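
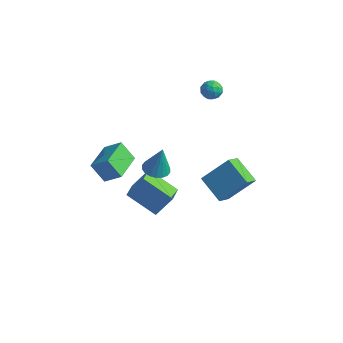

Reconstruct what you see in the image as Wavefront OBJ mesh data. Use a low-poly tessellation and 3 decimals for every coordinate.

v 2.271 3.927 3.253
v 2.597 3.43 2.917
v 1.683 3.17 3.803
v 2.009 2.673 3.467
v 2.345 3.053 3.925
v 2.709 3.521 3.585
v 1.571 3.079 3.135
v 1.935 3.547 2.795
v 2.165 2.905 2.844
v 2.643 2.889 3.332
v 1.637 3.711 3.388
v 2.115 3.695 3.876
v 2.486 3.745 3.036
v 1.794 2.855 3.684
v 1.992 3.079 3.953
v 2.183 2.786 3.755
v 2.551 3.799 3.429
v 2.743 3.506 3.231
v 2.595 3.284 3.824
v 1.537 3.094 3.489
v 1.729 2.801 3.291
v 2.097 3.814 2.965
v 2.288 3.521 2.767
v 1.685 3.316 2.896
v 2.423 3.144 2.796
v 2.077 2.699 3.12
v 1.82 2.938 2.925
v 2.034 3.213 2.725
v 2.704 3.135 3.083
v 2.358 2.69 3.407
v 2.556 2.913 3.676
v 2.77 3.188 3.476
v 2.45 2.826 3.04
v 1.922 3.91 3.313
v 1.576 3.465 3.637
v 1.51 3.412 3.244
v 1.724 3.687 3.044
v 2.203 3.901 3.6
v 1.857 3.456 3.924
v 2.246 3.387 3.995
v 2.46 3.662 3.795
v 1.83 3.774 3.68
v 1.9 -2.16 0.535
v 2.451 -1.591 0.368
v 2.2 -1.94 2.285
v 2.146 -1.401 0.397
v 1.792 -1.362 0.453
v 1.46 -1.48 0.525
v 1.214 -1.734 0.599
v 1.104 -2.071 0.66
v 1.152 -2.427 0.697
v 1.348 -2.729 0.701
v 1.653 -2.919 0.673
v 2.007 -2.959 0.617
v 2.34 -2.84 0.545
v 2.585 -2.587 0.471
v 2.695 -2.249 0.409
v 2.647 -1.894 0.373
v 3.893 2.453 -5.407
v 3.923 1.352 -4.592
v 2.32 3.015 -4.588
v 2.35 1.914 -3.773
v 5.05 3.566 -3.947
v 5.08 2.465 -3.132
v 3.477 4.128 -3.128
v 3.507 3.027 -2.313
v 2.213 -2.182 -2.747
v 2.614 -3.345 -2.328
v 0.446 -2.404 -1.673
v 0.847 -3.568 -1.254
v 2.893 -1.492 -1.486
v 3.294 -2.656 -1.067
v 1.126 -1.715 -0.412
v 1.527 -2.878 0.007
v 0.33 -4.912 0.931
v -0.502 -4.988 2.005
v -0.02 -3.049 0.793
v -0.852 -3.126 1.866
v 1.292 -4.674 1.694
v 0.46 -4.751 2.767
v 0.942 -2.812 1.555
v 0.11 -2.888 2.629
f 1 38 17
f 38 12 41
f 17 41 6
f 38 41 17
f 1 17 13
f 17 6 18
f 13 18 2
f 17 18 13
f 1 13 22
f 13 2 23
f 22 23 8
f 13 23 22
f 1 22 34
f 22 8 37
f 34 37 11
f 22 37 34
f 1 34 38
f 34 11 42
f 38 42 12
f 34 42 38
f 2 18 29
f 18 6 32
f 29 32 10
f 18 32 29
f 6 41 19
f 41 12 40
f 19 40 5
f 41 40 19
f 12 42 39
f 42 11 35
f 39 35 3
f 42 35 39
f 11 37 36
f 37 8 24
f 36 24 7
f 37 24 36
f 8 23 28
f 23 2 25
f 28 25 9
f 23 25 28
f 4 30 16
f 30 10 31
f 16 31 5
f 30 31 16
f 4 16 14
f 16 5 15
f 14 15 3
f 16 15 14
f 4 14 21
f 14 3 20
f 21 20 7
f 14 20 21
f 4 21 26
f 21 7 27
f 26 27 9
f 21 27 26
f 4 26 30
f 26 9 33
f 30 33 10
f 26 33 30
f 5 31 19
f 31 10 32
f 19 32 6
f 31 32 19
f 3 15 39
f 15 5 40
f 39 40 12
f 15 40 39
f 7 20 36
f 20 3 35
f 36 35 11
f 20 35 36
f 9 27 28
f 27 7 24
f 28 24 8
f 27 24 28
f 10 33 29
f 33 9 25
f 29 25 2
f 33 25 29
f 44 43 46
f 44 46 45
f 46 43 47
f 46 47 45
f 47 43 48
f 47 48 45
f 48 43 49
f 48 49 45
f 49 43 50
f 49 50 45
f 50 43 51
f 50 51 45
f 51 43 52
f 51 52 45
f 52 43 53
f 52 53 45
f 53 43 54
f 53 54 45
f 54 43 55
f 54 55 45
f 55 43 56
f 55 56 45
f 56 43 57
f 56 57 45
f 57 43 58
f 57 58 45
f 58 43 44
f 58 44 45
f 60 62 59
f 63 60 59
f 59 62 61
f 61 63 59
f 60 66 62
f 64 60 63
f 64 66 60
f 62 66 61
f 65 63 61
f 61 66 65
f 65 64 63
f 66 64 65
f 68 70 67
f 71 68 67
f 67 70 69
f 69 71 67
f 68 74 70
f 72 68 71
f 72 74 68
f 70 74 69
f 73 71 69
f 69 74 73
f 73 72 71
f 74 72 73
f 76 78 75
f 79 76 75
f 75 78 77
f 77 79 75
f 76 82 78
f 80 76 79
f 80 82 76
f 78 82 77
f 81 79 77
f 77 82 81
f 81 80 79
f 82 80 81



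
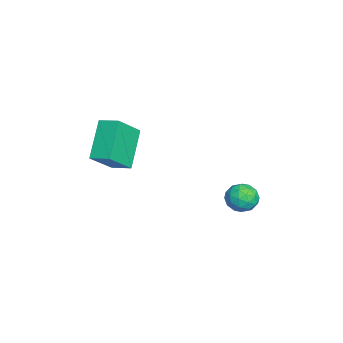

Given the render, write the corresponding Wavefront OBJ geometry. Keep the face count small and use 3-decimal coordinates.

v -3.456 -3.407 -0.841
v -4.716 -3.188 0.383
v -3.115 -2.659 -0.624
v -4.375 -2.44 0.6
v -2.585 -4.1 0.18
v -3.845 -3.881 1.404
v -2.244 -3.352 0.397
v -3.504 -3.133 1.621
v -4.235 1.683 -2.491
v -3.735 1.685 -2.957
v -3.665 0.955 -1.883
v -3.165 0.957 -2.349
v -3.277 1.511 -1.965
v -3.629 1.961 -2.34
v -3.771 0.679 -2.5
v -4.123 1.129 -2.875
v -3.448 1.065 -2.962
v -3.143 1.579 -2.632
v -4.257 1.061 -2.208
v -3.952 1.575 -1.878
v -4.035 1.748 -2.777
v -3.365 0.892 -2.063
v -3.431 1.218 -1.837
v -3.137 1.219 -2.111
v -3.973 1.91 -2.415
v -3.679 1.912 -2.689
v -3.41 1.809 -2.106
v -3.721 0.728 -2.151
v -3.427 0.73 -2.425
v -4.263 1.421 -2.729
v -3.969 1.422 -3.003
v -3.99 0.831 -2.734
v -3.572 1.385 -3.054
v -3.238 0.957 -2.697
v -3.594 0.793 -2.785
v -3.8 1.057 -3.006
v -3.393 1.687 -2.86
v -3.058 1.259 -2.503
v -3.124 1.585 -2.277
v -3.331 1.849 -2.498
v -3.224 1.322 -2.863
v -4.342 1.381 -2.337
v -4.007 0.953 -1.98
v -4.069 0.791 -2.342
v -4.276 1.055 -2.563
v -4.162 1.683 -2.143
v -3.828 1.255 -1.786
v -3.6 1.583 -1.834
v -3.806 1.847 -2.055
v -4.176 1.318 -1.977
f 2 4 1
f 5 2 1
f 1 4 3
f 3 5 1
f 2 8 4
f 6 2 5
f 6 8 2
f 4 8 3
f 7 5 3
f 3 8 7
f 7 6 5
f 8 6 7
f 9 46 25
f 46 20 49
f 25 49 14
f 46 49 25
f 9 25 21
f 25 14 26
f 21 26 10
f 25 26 21
f 9 21 30
f 21 10 31
f 30 31 16
f 21 31 30
f 9 30 42
f 30 16 45
f 42 45 19
f 30 45 42
f 9 42 46
f 42 19 50
f 46 50 20
f 42 50 46
f 10 26 37
f 26 14 40
f 37 40 18
f 26 40 37
f 14 49 27
f 49 20 48
f 27 48 13
f 49 48 27
f 20 50 47
f 50 19 43
f 47 43 11
f 50 43 47
f 19 45 44
f 45 16 32
f 44 32 15
f 45 32 44
f 16 31 36
f 31 10 33
f 36 33 17
f 31 33 36
f 12 38 24
f 38 18 39
f 24 39 13
f 38 39 24
f 12 24 22
f 24 13 23
f 22 23 11
f 24 23 22
f 12 22 29
f 22 11 28
f 29 28 15
f 22 28 29
f 12 29 34
f 29 15 35
f 34 35 17
f 29 35 34
f 12 34 38
f 34 17 41
f 38 41 18
f 34 41 38
f 13 39 27
f 39 18 40
f 27 40 14
f 39 40 27
f 11 23 47
f 23 13 48
f 47 48 20
f 23 48 47
f 15 28 44
f 28 11 43
f 44 43 19
f 28 43 44
f 17 35 36
f 35 15 32
f 36 32 16
f 35 32 36
f 18 41 37
f 41 17 33
f 37 33 10
f 41 33 37



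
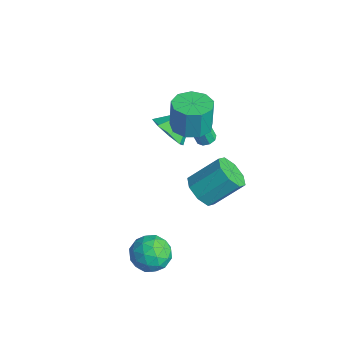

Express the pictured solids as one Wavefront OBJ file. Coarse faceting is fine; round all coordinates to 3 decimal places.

v -2.483 2.311 -1.785
v -2.046 2.568 -1.631
v -2.219 2.266 -0.64
v -2.657 2.009 -0.795
v -2.333 2.789 -1.613
v -2.506 2.487 -0.623
v -2.69 2.787 -1.676
v -2.863 2.485 -0.686
v -2.95 2.562 -1.791
v -3.123 2.26 -0.8
v -2.992 2.219 -1.902
v -3.165 1.918 -0.911
v -2.796 1.92 -1.959
v -2.969 1.618 -0.968
v -2.454 1.803 -1.935
v -2.627 1.502 -0.944
v -2.125 1.924 -1.841
v -2.298 1.622 -0.85
v -1.964 2.226 -1.72
v -2.137 1.924 -0.73
v -1.65 -0.267 0.741
v -0.838 -0.607 1.349
v -1.77 1.227 1.739
v -0.586 -0.16 0.71
v -0.957 0.224 0.09
v -1.734 0.321 -0.149
v -2.462 0.074 0.133
v -2.714 -0.373 0.772
v -2.343 -0.757 1.392
v -1.565 -0.855 1.631
v 0.278 0.558 -2.71
v 0.923 0.962 -3.374
v 1.367 2.425 -2.055
v 0.722 2.022 -1.39
v 0.207 1.245 -3.447
v 0.651 2.708 -2.128
v -0.467 1.125 -3.088
v -0.023 2.589 -1.769
v -0.705 0.674 -2.508
v -0.261 2.138 -1.188
v -0.367 0.155 -2.045
v 0.077 1.618 -0.726
v 0.349 -0.128 -1.972
v 0.793 1.335 -0.653
v 1.023 -0.009 -2.331
v 1.467 1.455 -1.012
v 1.261 0.442 -2.912
v 1.705 1.906 -1.592
v 0.168 0.066 2.808
v 0.904 -0.65 2.891
v 0.827 -0.542 4.496
v 0.092 0.174 4.412
v 1.194 -0.009 2.862
v 1.118 0.099 4.466
v 1.004 0.667 2.807
v 0.928 0.776 4.412
v 0.423 1.062 2.753
v 0.347 1.17 4.357
v -0.277 0.991 2.724
v -0.353 1.099 4.329
v -0.769 0.487 2.735
v -0.845 0.595 4.339
v -0.822 -0.214 2.779
v -0.899 -0.106 4.384
v -0.412 -0.784 2.837
v -0.489 -0.676 4.442
v 0.269 -0.956 2.881
v 0.193 -0.848 4.486
v 2.594 -3.767 -2.294
v 3.219 -2.918 -2.491
v 4.001 -4.722 -1.949
v 4.626 -3.873 -2.146
v 3.996 -3.885 -1.278
v 3.126 -3.295 -1.492
v 4.094 -4.345 -2.948
v 3.224 -3.755 -3.162
v 4.146 -3.275 -2.896
v 4.086 -2.991 -1.863
v 3.134 -4.649 -2.577
v 3.074 -4.365 -1.544
v 2.783 -3.258 -2.423
v 4.437 -4.382 -2.017
v 4.066 -4.389 -1.507
v 4.434 -3.89 -1.623
v 2.729 -3.48 -1.835
v 3.096 -2.981 -1.951
v 3.553 -3.55 -1.238
v 4.124 -4.659 -2.489
v 4.491 -4.16 -2.605
v 2.786 -3.75 -2.817
v 3.154 -3.251 -2.933
v 3.667 -4.09 -3.202
v 3.695 -2.97 -2.777
v 4.522 -3.531 -2.574
v 4.209 -3.809 -3.045
v 3.698 -3.462 -3.171
v 3.66 -2.802 -2.17
v 4.487 -3.364 -1.967
v 4.116 -3.371 -1.457
v 3.605 -3.024 -1.582
v 4.205 -3.013 -2.408
v 2.733 -4.276 -2.473
v 3.56 -4.838 -2.27
v 3.615 -4.616 -2.858
v 3.104 -4.269 -2.983
v 2.698 -4.109 -1.866
v 3.525 -4.67 -1.663
v 3.522 -4.178 -1.269
v 3.011 -3.831 -1.395
v 3.015 -4.627 -2.032
f 2 1 5
f 2 5 3
f 3 5 6
f 3 6 4
f 5 1 7
f 5 7 6
f 6 7 8
f 6 8 4
f 7 1 9
f 7 9 8
f 8 9 10
f 8 10 4
f 9 1 11
f 9 11 10
f 10 11 12
f 10 12 4
f 11 1 13
f 11 13 12
f 12 13 14
f 12 14 4
f 13 1 15
f 13 15 14
f 14 15 16
f 14 16 4
f 15 1 17
f 15 17 16
f 16 17 18
f 16 18 4
f 17 1 19
f 17 19 18
f 18 19 20
f 18 20 4
f 19 1 2
f 19 2 20
f 20 2 3
f 20 3 4
f 22 21 24
f 22 24 23
f 24 21 25
f 24 25 23
f 25 21 26
f 25 26 23
f 26 21 27
f 26 27 23
f 27 21 28
f 27 28 23
f 28 21 29
f 28 29 23
f 29 21 30
f 29 30 23
f 30 21 22
f 30 22 23
f 32 31 35
f 32 35 33
f 33 35 36
f 33 36 34
f 35 31 37
f 35 37 36
f 36 37 38
f 36 38 34
f 37 31 39
f 37 39 38
f 38 39 40
f 38 40 34
f 39 31 41
f 39 41 40
f 40 41 42
f 40 42 34
f 41 31 43
f 41 43 42
f 42 43 44
f 42 44 34
f 43 31 45
f 43 45 44
f 44 45 46
f 44 46 34
f 45 31 47
f 45 47 46
f 46 47 48
f 46 48 34
f 47 31 32
f 47 32 48
f 48 32 33
f 48 33 34
f 50 49 53
f 50 53 51
f 51 53 54
f 51 54 52
f 53 49 55
f 53 55 54
f 54 55 56
f 54 56 52
f 55 49 57
f 55 57 56
f 56 57 58
f 56 58 52
f 57 49 59
f 57 59 58
f 58 59 60
f 58 60 52
f 59 49 61
f 59 61 60
f 60 61 62
f 60 62 52
f 61 49 63
f 61 63 62
f 62 63 64
f 62 64 52
f 63 49 65
f 63 65 64
f 64 65 66
f 64 66 52
f 65 49 67
f 65 67 66
f 66 67 68
f 66 68 52
f 67 49 50
f 67 50 68
f 68 50 51
f 68 51 52
f 69 106 85
f 106 80 109
f 85 109 74
f 106 109 85
f 69 85 81
f 85 74 86
f 81 86 70
f 85 86 81
f 69 81 90
f 81 70 91
f 90 91 76
f 81 91 90
f 69 90 102
f 90 76 105
f 102 105 79
f 90 105 102
f 69 102 106
f 102 79 110
f 106 110 80
f 102 110 106
f 70 86 97
f 86 74 100
f 97 100 78
f 86 100 97
f 74 109 87
f 109 80 108
f 87 108 73
f 109 108 87
f 80 110 107
f 110 79 103
f 107 103 71
f 110 103 107
f 79 105 104
f 105 76 92
f 104 92 75
f 105 92 104
f 76 91 96
f 91 70 93
f 96 93 77
f 91 93 96
f 72 98 84
f 98 78 99
f 84 99 73
f 98 99 84
f 72 84 82
f 84 73 83
f 82 83 71
f 84 83 82
f 72 82 89
f 82 71 88
f 89 88 75
f 82 88 89
f 72 89 94
f 89 75 95
f 94 95 77
f 89 95 94
f 72 94 98
f 94 77 101
f 98 101 78
f 94 101 98
f 73 99 87
f 99 78 100
f 87 100 74
f 99 100 87
f 71 83 107
f 83 73 108
f 107 108 80
f 83 108 107
f 75 88 104
f 88 71 103
f 104 103 79
f 88 103 104
f 77 95 96
f 95 75 92
f 96 92 76
f 95 92 96
f 78 101 97
f 101 77 93
f 97 93 70
f 101 93 97



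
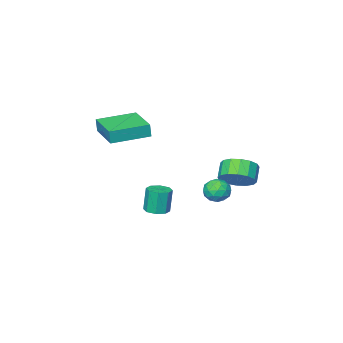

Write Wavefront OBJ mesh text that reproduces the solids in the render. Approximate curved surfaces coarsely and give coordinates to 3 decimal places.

v -2.588 2.081 0.798
v -2.18 2.627 1.127
v -1.9 1.233 1.353
v -1.492 1.779 1.682
v -2.212 1.668 1.888
v -2.637 2.192 1.545
v -1.443 1.668 0.935
v -1.868 2.192 0.592
v -1.472 2.372 1.211
v -1.947 2.372 1.801
v -2.133 1.488 0.679
v -2.608 1.488 1.269
v -2.444 2.428 0.914
v -1.636 1.432 1.566
v -2.059 1.366 1.688
v -1.819 1.688 1.881
v -2.713 2.173 1.16
v -2.473 2.494 1.353
v -2.492 1.93 1.801
v -1.607 1.366 1.127
v -1.367 1.687 1.32
v -2.261 2.172 0.599
v -2.021 2.494 0.792
v -1.588 1.93 0.679
v -1.788 2.599 1.156
v -1.384 2.101 1.483
v -1.355 2.035 1.044
v -1.605 2.343 0.842
v -2.068 2.6 1.503
v -1.663 2.101 1.829
v -2.086 2.036 1.951
v -2.336 2.344 1.749
v -1.652 2.45 1.553
v -2.417 1.759 0.651
v -2.012 1.26 0.977
v -1.744 1.516 0.731
v -1.994 1.824 0.529
v -2.696 1.759 0.997
v -2.292 1.261 1.324
v -2.475 1.517 1.638
v -2.725 1.825 1.436
v -2.428 1.41 0.927
v -3.004 2.296 1.827
v -2.295 1.641 1.929
v -2.868 1.13 2.616
v -3.576 1.784 2.513
v -2.198 1.994 2.273
v -2.77 1.482 2.96
v -2.316 2.427 2.498
v -2.888 1.915 3.184
v -2.618 2.825 2.542
v -3.191 2.313 3.229
v -3.024 3.082 2.395
v -3.597 2.57 3.082
v -3.425 3.127 2.096
v -3.997 2.616 2.782
v -3.712 2.95 1.724
v -4.285 2.439 2.411
v -3.81 2.598 1.38
v -4.382 2.086 2.067
v -3.692 2.165 1.156
v -4.264 1.653 1.842
v -3.389 1.767 1.111
v -3.962 1.255 1.798
v -2.983 1.51 1.258
v -3.556 0.998 1.945
v -2.583 1.464 1.558
v -3.155 0.953 2.244
v -0.323 -0.743 -0.713
v 0.181 -1.18 -0.654
v -0.012 -1.214 0.752
v -0.517 -0.777 0.693
v 0.338 -0.693 -0.621
v 0.145 -0.727 0.785
v 0.108 -0.236 -0.642
v -0.085 -0.269 0.764
v -0.375 -0.075 -0.704
v -0.568 -0.109 0.702
v -0.828 -0.306 -0.772
v -1.021 -0.34 0.634
v -0.985 -0.793 -0.805
v -1.178 -0.827 0.601
v -0.755 -1.251 -0.784
v -0.948 -1.284 0.622
v -0.272 -1.411 -0.722
v -0.465 -1.445 0.684
v -1.962 -4.625 3.5
v -1.908 -4.66 4.317
v -1.322 -2.531 3.545
v -1.268 -2.566 4.363
v 0.108 -5.254 3.337
v 0.162 -5.289 4.155
v 0.748 -3.16 3.383
v 0.802 -3.195 4.2
f 1 38 17
f 38 12 41
f 17 41 6
f 38 41 17
f 1 17 13
f 17 6 18
f 13 18 2
f 17 18 13
f 1 13 22
f 13 2 23
f 22 23 8
f 13 23 22
f 1 22 34
f 22 8 37
f 34 37 11
f 22 37 34
f 1 34 38
f 34 11 42
f 38 42 12
f 34 42 38
f 2 18 29
f 18 6 32
f 29 32 10
f 18 32 29
f 6 41 19
f 41 12 40
f 19 40 5
f 41 40 19
f 12 42 39
f 42 11 35
f 39 35 3
f 42 35 39
f 11 37 36
f 37 8 24
f 36 24 7
f 37 24 36
f 8 23 28
f 23 2 25
f 28 25 9
f 23 25 28
f 4 30 16
f 30 10 31
f 16 31 5
f 30 31 16
f 4 16 14
f 16 5 15
f 14 15 3
f 16 15 14
f 4 14 21
f 14 3 20
f 21 20 7
f 14 20 21
f 4 21 26
f 21 7 27
f 26 27 9
f 21 27 26
f 4 26 30
f 26 9 33
f 30 33 10
f 26 33 30
f 5 31 19
f 31 10 32
f 19 32 6
f 31 32 19
f 3 15 39
f 15 5 40
f 39 40 12
f 15 40 39
f 7 20 36
f 20 3 35
f 36 35 11
f 20 35 36
f 9 27 28
f 27 7 24
f 28 24 8
f 27 24 28
f 10 33 29
f 33 9 25
f 29 25 2
f 33 25 29
f 44 43 47
f 44 47 45
f 45 47 48
f 45 48 46
f 47 43 49
f 47 49 48
f 48 49 50
f 48 50 46
f 49 43 51
f 49 51 50
f 50 51 52
f 50 52 46
f 51 43 53
f 51 53 52
f 52 53 54
f 52 54 46
f 53 43 55
f 53 55 54
f 54 55 56
f 54 56 46
f 55 43 57
f 55 57 56
f 56 57 58
f 56 58 46
f 57 43 59
f 57 59 58
f 58 59 60
f 58 60 46
f 59 43 61
f 59 61 60
f 60 61 62
f 60 62 46
f 61 43 63
f 61 63 62
f 62 63 64
f 62 64 46
f 63 43 65
f 63 65 64
f 64 65 66
f 64 66 46
f 65 43 67
f 65 67 66
f 66 67 68
f 66 68 46
f 67 43 44
f 67 44 68
f 68 44 45
f 68 45 46
f 70 69 73
f 70 73 71
f 71 73 74
f 71 74 72
f 73 69 75
f 73 75 74
f 74 75 76
f 74 76 72
f 75 69 77
f 75 77 76
f 76 77 78
f 76 78 72
f 77 69 79
f 77 79 78
f 78 79 80
f 78 80 72
f 79 69 81
f 79 81 80
f 80 81 82
f 80 82 72
f 81 69 83
f 81 83 82
f 82 83 84
f 82 84 72
f 83 69 85
f 83 85 84
f 84 85 86
f 84 86 72
f 85 69 70
f 85 70 86
f 86 70 71
f 86 71 72
f 88 90 87
f 91 88 87
f 87 90 89
f 89 91 87
f 88 94 90
f 92 88 91
f 92 94 88
f 90 94 89
f 93 91 89
f 89 94 93
f 93 92 91
f 94 92 93



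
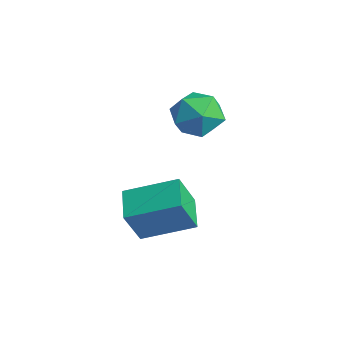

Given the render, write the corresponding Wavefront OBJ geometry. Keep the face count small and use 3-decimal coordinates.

v -0.953 2.093 3.717
v 0.166 2.317 4.05
v -0.306 1.223 2.13
v 0.813 1.447 2.463
v 0.158 0.663 3.07
v -0.242 1.201 4.051
v 0.102 2.339 2.129
v -0.298 2.877 3.11
v 0.817 2.469 3.069
v 0.852 1.434 3.65
v -0.992 2.106 2.53
v -0.957 1.071 3.111
v 3.228 -2.539 -0.147
v 3.334 -3.267 1.374
v 1.983 -1.907 0.242
v 2.089 -2.635 1.763
v 4.331 -0.825 0.597
v 4.437 -1.553 2.118
v 3.086 -0.193 0.986
v 3.192 -0.921 2.507
f 1 12 6
f 1 6 2
f 1 2 8
f 1 8 11
f 1 11 12
f 2 6 10
f 6 12 5
f 12 11 3
f 11 8 7
f 8 2 9
f 4 10 5
f 4 5 3
f 4 3 7
f 4 7 9
f 4 9 10
f 5 10 6
f 3 5 12
f 7 3 11
f 9 7 8
f 10 9 2
f 14 16 13
f 17 14 13
f 13 16 15
f 15 17 13
f 14 20 16
f 18 14 17
f 18 20 14
f 16 20 15
f 19 17 15
f 15 20 19
f 19 18 17
f 20 18 19



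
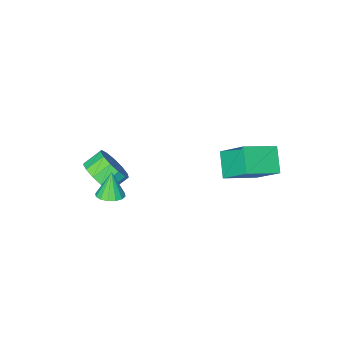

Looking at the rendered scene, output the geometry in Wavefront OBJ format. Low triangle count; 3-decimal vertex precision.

v -4.195 -0.029 0.195
v -4.491 1.418 1.63
v -3.607 1.032 -0.754
v -3.903 2.479 0.682
v -2.397 -0.379 0.918
v -2.693 1.068 2.354
v -1.809 0.682 -0.03
v -2.105 2.129 1.405
v 2.995 -1.962 -0.783
v 3.7 -2.153 -0.662
v 2.665 -2.318 0.583
v 3.68 -1.781 -0.57
v 3.477 -1.458 -0.535
v 3.145 -1.27 -0.567
v 2.773 -1.268 -0.656
v 2.46 -1.451 -0.78
v 2.29 -1.771 -0.904
v 2.31 -2.143 -0.996
v 2.513 -2.466 -1.031
v 2.845 -2.654 -1
v 3.218 -2.656 -0.91
v 3.531 -2.473 -0.787
v 2.458 -3.97 -1.327
v 3.045 -4.039 -0.447
v 2.108 -3.899 0.188
v 1.522 -3.83 -0.693
v 3.031 -3.46 -0.595
v 2.094 -3.321 0.04
v 2.835 -3.044 -0.976
v 1.899 -2.904 -0.341
v 2.52 -2.921 -1.468
v 1.583 -2.781 -0.833
v 2.185 -3.131 -1.915
v 1.248 -2.992 -1.281
v 1.937 -3.608 -2.176
v 1 -3.468 -1.542
v 1.854 -4.2 -2.168
v 0.918 -4.06 -1.533
v 1.964 -4.718 -1.892
v 1.027 -4.578 -1.257
v 2.23 -4.999 -1.437
v 1.293 -4.859 -0.803
v 2.569 -4.953 -0.948
v 1.632 -4.814 -0.313
v 2.872 -4.595 -0.579
v 1.936 -4.456 0.056
f 2 4 1
f 5 2 1
f 1 4 3
f 3 5 1
f 2 8 4
f 6 2 5
f 6 8 2
f 4 8 3
f 7 5 3
f 3 8 7
f 7 6 5
f 8 6 7
f 10 9 12
f 10 12 11
f 12 9 13
f 12 13 11
f 13 9 14
f 13 14 11
f 14 9 15
f 14 15 11
f 15 9 16
f 15 16 11
f 16 9 17
f 16 17 11
f 17 9 18
f 17 18 11
f 18 9 19
f 18 19 11
f 19 9 20
f 19 20 11
f 20 9 21
f 20 21 11
f 21 9 22
f 21 22 11
f 22 9 10
f 22 10 11
f 24 23 27
f 24 27 25
f 25 27 28
f 25 28 26
f 27 23 29
f 27 29 28
f 28 29 30
f 28 30 26
f 29 23 31
f 29 31 30
f 30 31 32
f 30 32 26
f 31 23 33
f 31 33 32
f 32 33 34
f 32 34 26
f 33 23 35
f 33 35 34
f 34 35 36
f 34 36 26
f 35 23 37
f 35 37 36
f 36 37 38
f 36 38 26
f 37 23 39
f 37 39 38
f 38 39 40
f 38 40 26
f 39 23 41
f 39 41 40
f 40 41 42
f 40 42 26
f 41 23 43
f 41 43 42
f 42 43 44
f 42 44 26
f 43 23 45
f 43 45 44
f 44 45 46
f 44 46 26
f 45 23 24
f 45 24 46
f 46 24 25
f 46 25 26



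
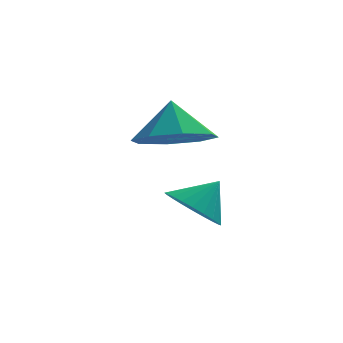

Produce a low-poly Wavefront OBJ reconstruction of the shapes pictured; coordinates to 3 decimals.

v 1.932 -3.109 -4.099
v 2.624 -3.353 -4.565
v 2.608 -2.751 -3.281
v 2.583 -3.033 -4.671
v 2.442 -2.725 -4.689
v 2.224 -2.475 -4.618
v 1.961 -2.321 -4.467
v 1.694 -2.288 -4.261
v 1.463 -2.379 -4.03
v 1.303 -2.582 -3.809
v 1.239 -2.865 -3.632
v 1.281 -3.185 -3.527
v 1.421 -3.493 -3.508
v 1.639 -3.743 -3.58
v 1.902 -3.896 -3.73
v 2.17 -3.93 -3.937
v 2.401 -3.838 -4.168
v 2.56 -3.636 -4.389
v 1.493 -3.182 -1.696
v 2.373 -3.725 -1.353
v 1.407 -2.618 -0.584
v 2.567 -2.995 -1.708
v 2.131 -2.375 -2.056
v 1.321 -2.227 -2.193
v 0.612 -2.638 -2.039
v 0.419 -3.368 -1.684
v 0.855 -3.989 -1.337
v 1.664 -4.137 -1.2
f 2 1 4
f 2 4 3
f 4 1 5
f 4 5 3
f 5 1 6
f 5 6 3
f 6 1 7
f 6 7 3
f 7 1 8
f 7 8 3
f 8 1 9
f 8 9 3
f 9 1 10
f 9 10 3
f 10 1 11
f 10 11 3
f 11 1 12
f 11 12 3
f 12 1 13
f 12 13 3
f 13 1 14
f 13 14 3
f 14 1 15
f 14 15 3
f 15 1 16
f 15 16 3
f 16 1 17
f 16 17 3
f 17 1 18
f 17 18 3
f 18 1 2
f 18 2 3
f 20 19 22
f 20 22 21
f 22 19 23
f 22 23 21
f 23 19 24
f 23 24 21
f 24 19 25
f 24 25 21
f 25 19 26
f 25 26 21
f 26 19 27
f 26 27 21
f 27 19 28
f 27 28 21
f 28 19 20
f 28 20 21



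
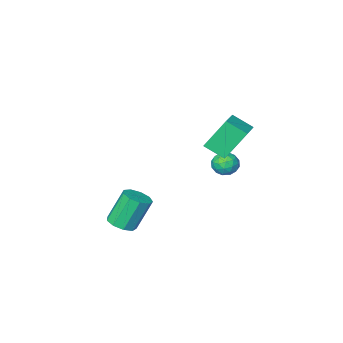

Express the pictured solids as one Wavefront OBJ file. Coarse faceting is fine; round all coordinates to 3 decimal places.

v -2.751 -1.033 0.25
v -3.813 -0.605 1.975
v -1.711 0.039 0.625
v -2.774 0.467 2.349
v -2.046 -1.947 0.911
v -3.109 -1.519 2.635
v -1.007 -0.875 1.285
v -2.069 -0.447 3.01
v 3.899 -0.567 -2.715
v 4.334 -1.21 -2.451
v 3.477 -1.057 -0.662
v 3.041 -0.413 -0.925
v 4.617 -0.735 -2.356
v 3.76 -0.582 -0.567
v 4.564 -0.181 -2.429
v 3.707 -0.028 -0.64
v 4.199 0.192 -2.636
v 3.342 0.345 -0.846
v 3.694 0.211 -2.879
v 2.837 0.364 -1.089
v 3.285 -0.135 -3.046
v 2.428 0.018 -1.256
v 3.163 -0.682 -3.057
v 2.306 -0.529 -1.268
v 3.385 -1.175 -2.909
v 2.528 -1.022 -1.119
v 3.847 -1.384 -2.67
v 2.99 -1.231 -0.88
v -3.715 -1.705 -1.529
v -3.268 -1.633 -0.87
v -2.992 -2.707 -1.91
v -2.545 -2.635 -1.251
v -3.302 -2.884 -1.195
v -3.749 -2.265 -0.96
v -2.511 -2.075 -1.82
v -2.958 -1.456 -1.585
v -2.524 -1.862 -1.05
v -3.013 -2.362 -0.664
v -3.247 -1.978 -2.116
v -3.736 -2.478 -1.73
v -3.555 -1.581 -1.166
v -2.705 -2.759 -1.614
v -3.15 -2.905 -1.581
v -2.887 -2.863 -1.194
v -3.838 -1.952 -1.219
v -3.575 -1.91 -0.832
v -3.595 -2.645 -1.023
v -2.685 -2.43 -1.948
v -2.422 -2.388 -1.561
v -3.373 -1.477 -1.586
v -3.11 -1.435 -1.199
v -2.665 -1.695 -1.757
v -2.855 -1.673 -0.885
v -2.43 -2.262 -1.109
v -2.41 -1.933 -1.443
v -2.673 -1.569 -1.305
v -3.143 -1.967 -0.658
v -2.718 -2.556 -0.882
v -3.163 -2.702 -0.849
v -3.425 -2.338 -0.71
v -2.705 -2.101 -0.764
v -3.542 -1.784 -1.898
v -3.117 -2.373 -2.122
v -2.835 -2.002 -2.07
v -3.097 -1.638 -1.931
v -3.83 -2.078 -1.671
v -3.405 -2.667 -1.895
v -3.587 -2.771 -1.475
v -3.85 -2.407 -1.337
v -3.555 -2.239 -2.016
f 2 4 1
f 5 2 1
f 1 4 3
f 3 5 1
f 2 8 4
f 6 2 5
f 6 8 2
f 4 8 3
f 7 5 3
f 3 8 7
f 7 6 5
f 8 6 7
f 10 9 13
f 10 13 11
f 11 13 14
f 11 14 12
f 13 9 15
f 13 15 14
f 14 15 16
f 14 16 12
f 15 9 17
f 15 17 16
f 16 17 18
f 16 18 12
f 17 9 19
f 17 19 18
f 18 19 20
f 18 20 12
f 19 9 21
f 19 21 20
f 20 21 22
f 20 22 12
f 21 9 23
f 21 23 22
f 22 23 24
f 22 24 12
f 23 9 25
f 23 25 24
f 24 25 26
f 24 26 12
f 25 9 27
f 25 27 26
f 26 27 28
f 26 28 12
f 27 9 10
f 27 10 28
f 28 10 11
f 28 11 12
f 29 66 45
f 66 40 69
f 45 69 34
f 66 69 45
f 29 45 41
f 45 34 46
f 41 46 30
f 45 46 41
f 29 41 50
f 41 30 51
f 50 51 36
f 41 51 50
f 29 50 62
f 50 36 65
f 62 65 39
f 50 65 62
f 29 62 66
f 62 39 70
f 66 70 40
f 62 70 66
f 30 46 57
f 46 34 60
f 57 60 38
f 46 60 57
f 34 69 47
f 69 40 68
f 47 68 33
f 69 68 47
f 40 70 67
f 70 39 63
f 67 63 31
f 70 63 67
f 39 65 64
f 65 36 52
f 64 52 35
f 65 52 64
f 36 51 56
f 51 30 53
f 56 53 37
f 51 53 56
f 32 58 44
f 58 38 59
f 44 59 33
f 58 59 44
f 32 44 42
f 44 33 43
f 42 43 31
f 44 43 42
f 32 42 49
f 42 31 48
f 49 48 35
f 42 48 49
f 32 49 54
f 49 35 55
f 54 55 37
f 49 55 54
f 32 54 58
f 54 37 61
f 58 61 38
f 54 61 58
f 33 59 47
f 59 38 60
f 47 60 34
f 59 60 47
f 31 43 67
f 43 33 68
f 67 68 40
f 43 68 67
f 35 48 64
f 48 31 63
f 64 63 39
f 48 63 64
f 37 55 56
f 55 35 52
f 56 52 36
f 55 52 56
f 38 61 57
f 61 37 53
f 57 53 30
f 61 53 57



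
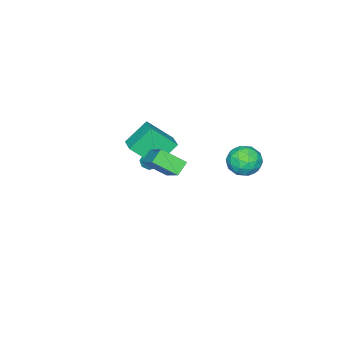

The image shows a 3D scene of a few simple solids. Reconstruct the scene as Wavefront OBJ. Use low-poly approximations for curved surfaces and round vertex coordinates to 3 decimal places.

v -4.116 -4.261 -2.281
v -3.696 -4.019 -2.714
v -3.464 -3.559 -1.259
v -4.097 -3.73 -2.656
v -4.509 -3.753 -2.379
v -4.691 -4.073 -2.043
v -4.535 -4.503 -1.847
v -4.134 -4.791 -1.905
v -3.722 -4.769 -2.183
v -3.541 -4.449 -2.518
v -1.834 -4.367 0.826
v -3.112 -3.705 2.229
v -2.769 -3.068 -0.639
v -4.047 -2.406 0.763
v -0.893 -3.294 1.177
v -2.171 -2.632 2.579
v -1.828 -1.995 -0.289
v -3.106 -1.333 1.114
v 0.959 -0.276 3.467
v 1.902 1.248 4.725
v 0.224 0.994 2.477
v 1.167 2.519 3.735
v 1.793 -0.279 2.845
v 2.736 1.246 4.103
v 1.058 0.992 1.855
v 2.001 2.516 3.113
v -2.892 4.907 2.74
v -2.159 4.886 1.859
v -2.701 3.074 2.941
v -1.968 3.053 2.06
v -1.664 3.551 3.047
v -1.783 4.685 2.922
v -3.077 3.275 1.878
v -3.196 4.409 1.753
v -2.274 3.878 1.326
v -1.401 4.049 2.048
v -3.459 3.911 2.752
v -2.586 4.082 3.474
v -2.542 5.058 2.281
v -2.318 2.902 2.519
v -2.139 3.195 3.098
v -1.708 3.183 2.58
v -2.321 4.939 2.906
v -1.89 4.927 2.389
v -1.599 4.142 3.087
v -2.97 3.033 2.411
v -2.539 3.021 1.894
v -3.152 4.777 2.22
v -2.721 4.765 1.702
v -3.261 3.818 1.713
v -2.179 4.453 1.45
v -2.067 3.375 1.569
v -2.719 3.506 1.462
v -2.788 4.172 1.389
v -1.666 4.553 1.875
v -1.553 3.476 1.994
v -1.375 3.769 2.573
v -1.444 4.435 2.5
v -1.733 3.96 1.562
v -3.307 4.484 2.806
v -3.194 3.407 2.925
v -3.416 3.525 2.3
v -3.485 4.191 2.227
v -2.793 4.585 3.231
v -2.681 3.507 3.35
v -2.072 3.788 3.411
v -2.141 4.454 3.338
v -3.127 4 3.238
f 2 1 4
f 2 4 3
f 4 1 5
f 4 5 3
f 5 1 6
f 5 6 3
f 6 1 7
f 6 7 3
f 7 1 8
f 7 8 3
f 8 1 9
f 8 9 3
f 9 1 10
f 9 10 3
f 10 1 2
f 10 2 3
f 12 14 11
f 15 12 11
f 11 14 13
f 13 15 11
f 12 18 14
f 16 12 15
f 16 18 12
f 14 18 13
f 17 15 13
f 13 18 17
f 17 16 15
f 18 16 17
f 20 22 19
f 23 20 19
f 19 22 21
f 21 23 19
f 20 26 22
f 24 20 23
f 24 26 20
f 22 26 21
f 25 23 21
f 21 26 25
f 25 24 23
f 26 24 25
f 27 64 43
f 64 38 67
f 43 67 32
f 64 67 43
f 27 43 39
f 43 32 44
f 39 44 28
f 43 44 39
f 27 39 48
f 39 28 49
f 48 49 34
f 39 49 48
f 27 48 60
f 48 34 63
f 60 63 37
f 48 63 60
f 27 60 64
f 60 37 68
f 64 68 38
f 60 68 64
f 28 44 55
f 44 32 58
f 55 58 36
f 44 58 55
f 32 67 45
f 67 38 66
f 45 66 31
f 67 66 45
f 38 68 65
f 68 37 61
f 65 61 29
f 68 61 65
f 37 63 62
f 63 34 50
f 62 50 33
f 63 50 62
f 34 49 54
f 49 28 51
f 54 51 35
f 49 51 54
f 30 56 42
f 56 36 57
f 42 57 31
f 56 57 42
f 30 42 40
f 42 31 41
f 40 41 29
f 42 41 40
f 30 40 47
f 40 29 46
f 47 46 33
f 40 46 47
f 30 47 52
f 47 33 53
f 52 53 35
f 47 53 52
f 30 52 56
f 52 35 59
f 56 59 36
f 52 59 56
f 31 57 45
f 57 36 58
f 45 58 32
f 57 58 45
f 29 41 65
f 41 31 66
f 65 66 38
f 41 66 65
f 33 46 62
f 46 29 61
f 62 61 37
f 46 61 62
f 35 53 54
f 53 33 50
f 54 50 34
f 53 50 54
f 36 59 55
f 59 35 51
f 55 51 28
f 59 51 55



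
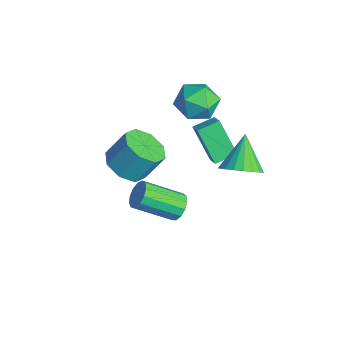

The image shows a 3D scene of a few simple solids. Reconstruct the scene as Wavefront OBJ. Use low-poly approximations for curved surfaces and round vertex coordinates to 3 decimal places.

v -2.776 -0.141 1.539
v -2.084 0.714 1.182
v -1.416 -0.774 2.658
v -0.724 0.081 2.301
v -1.646 0.319 2.958
v -2.486 0.711 2.266
v -1.014 -0.771 1.574
v -1.854 -0.379 0.882
v -0.995 0.325 1.203
v -1.385 0.998 2.059
v -2.115 -1.058 1.781
v -2.505 -0.385 2.637
v 0.491 -4.373 1.005
v 1.361 -4.986 1.285
v 1.558 -4.1 2.614
v 0.689 -3.487 2.335
v 1.573 -4.324 0.811
v 1.77 -3.437 2.14
v 1.151 -3.69 0.451
v 1.349 -2.803 1.78
v 0.343 -3.457 0.416
v 0.541 -2.57 1.745
v -0.378 -3.76 0.726
v -0.181 -2.874 2.055
v -0.59 -4.423 1.2
v -0.393 -3.536 2.529
v -0.169 -5.057 1.56
v 0.029 -4.17 2.889
v 0.639 -5.29 1.595
v 0.837 -4.403 2.924
v -0.323 -0.833 1.682
v 0.414 -0.9 2.158
v -0.381 0.259 1.927
v 0.356 0.191 2.403
v 0.764 -0.411 0.057
v 1.501 -0.479 0.533
v 0.706 0.68 0.302
v 1.443 0.613 0.778
v 1.399 -2.2 -2.247
v 2 -2.561 -2.483
v 1.403 -4.3 -1.35
v 0.801 -3.94 -1.113
v 2.11 -2.368 -2.13
v 1.513 -4.108 -0.996
v 1.994 -2.123 -1.814
v 1.396 -3.862 -0.68
v 1.689 -1.901 -1.635
v 1.091 -3.641 -0.502
v 1.291 -1.775 -1.651
v 0.694 -3.514 -0.517
v 0.928 -1.784 -1.855
v 0.331 -3.523 -0.722
v 0.715 -1.925 -2.184
v 0.117 -3.664 -1.051
v 0.718 -2.153 -2.533
v 0.121 -3.893 -1.4
v 0.937 -2.397 -2.791
v 0.34 -4.136 -1.658
v 1.303 -2.578 -2.876
v 0.706 -4.317 -1.743
v 1.699 -2.639 -2.761
v 1.102 -4.378 -1.628
v 3.933 -0.323 2.486
v 4.674 0.222 2.878
v 2.767 0.363 3.734
v 4.519 0.48 2.592
v 4.263 0.599 2.287
v 3.949 0.559 2.016
v 3.633 0.366 1.827
v 3.369 0.054 1.752
v 3.202 -0.323 1.804
v 3.161 -0.7 1.973
v 3.254 -1.012 2.232
v 3.464 -1.206 2.534
v 3.755 -1.246 2.828
v 4.077 -1.127 3.063
v 4.374 -0.869 3.199
v 4.594 -0.517 3.211
v 4.7 -0.131 3.097
f 1 12 6
f 1 6 2
f 1 2 8
f 1 8 11
f 1 11 12
f 2 6 10
f 6 12 5
f 12 11 3
f 11 8 7
f 8 2 9
f 4 10 5
f 4 5 3
f 4 3 7
f 4 7 9
f 4 9 10
f 5 10 6
f 3 5 12
f 7 3 11
f 9 7 8
f 10 9 2
f 14 13 17
f 14 17 15
f 15 17 18
f 15 18 16
f 17 13 19
f 17 19 18
f 18 19 20
f 18 20 16
f 19 13 21
f 19 21 20
f 20 21 22
f 20 22 16
f 21 13 23
f 21 23 22
f 22 23 24
f 22 24 16
f 23 13 25
f 23 25 24
f 24 25 26
f 24 26 16
f 25 13 27
f 25 27 26
f 26 27 28
f 26 28 16
f 27 13 29
f 27 29 28
f 28 29 30
f 28 30 16
f 29 13 14
f 29 14 30
f 30 14 15
f 30 15 16
f 32 34 31
f 35 32 31
f 31 34 33
f 33 35 31
f 32 38 34
f 36 32 35
f 36 38 32
f 34 38 33
f 37 35 33
f 33 38 37
f 37 36 35
f 38 36 37
f 40 39 43
f 40 43 41
f 41 43 44
f 41 44 42
f 43 39 45
f 43 45 44
f 44 45 46
f 44 46 42
f 45 39 47
f 45 47 46
f 46 47 48
f 46 48 42
f 47 39 49
f 47 49 48
f 48 49 50
f 48 50 42
f 49 39 51
f 49 51 50
f 50 51 52
f 50 52 42
f 51 39 53
f 51 53 52
f 52 53 54
f 52 54 42
f 53 39 55
f 53 55 54
f 54 55 56
f 54 56 42
f 55 39 57
f 55 57 56
f 56 57 58
f 56 58 42
f 57 39 59
f 57 59 58
f 58 59 60
f 58 60 42
f 59 39 61
f 59 61 60
f 60 61 62
f 60 62 42
f 61 39 40
f 61 40 62
f 62 40 41
f 62 41 42
f 64 63 66
f 64 66 65
f 66 63 67
f 66 67 65
f 67 63 68
f 67 68 65
f 68 63 69
f 68 69 65
f 69 63 70
f 69 70 65
f 70 63 71
f 70 71 65
f 71 63 72
f 71 72 65
f 72 63 73
f 72 73 65
f 73 63 74
f 73 74 65
f 74 63 75
f 74 75 65
f 75 63 76
f 75 76 65
f 76 63 77
f 76 77 65
f 77 63 78
f 77 78 65
f 78 63 79
f 78 79 65
f 79 63 64
f 79 64 65



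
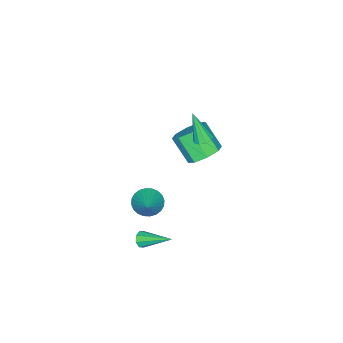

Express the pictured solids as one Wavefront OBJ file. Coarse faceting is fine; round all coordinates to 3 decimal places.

v 1.837 0.419 -2.445
v 2.214 0.832 -3.162
v 3.023 1.261 -1.335
v 1.964 1.067 -3.072
v 1.693 1.202 -2.886
v 1.445 1.219 -2.632
v 1.256 1.114 -2.351
v 1.156 0.903 -2.083
v 1.159 0.618 -1.871
v 1.265 0.303 -1.746
v 1.459 0.006 -1.728
v 1.71 -0.228 -1.818
v 1.98 -0.364 -2.004
v 2.228 -0.38 -2.258
v 2.417 -0.275 -2.539
v 2.518 -0.064 -2.807
v 2.514 0.22 -3.019
v 2.408 0.535 -3.144
v -2.15 1.335 0.532
v -1.841 0.868 0.345
v -2.19 0.565 2.388
v -1.605 1.123 0.456
v -1.577 1.458 0.595
v -1.767 1.747 0.711
v -2.104 1.878 0.758
v -2.459 1.801 0.718
v -2.695 1.547 0.608
v -2.723 1.211 0.468
v -2.532 0.923 0.353
v -2.195 0.792 0.306
v -3.538 0.524 -2.645
v -2.467 0.554 -2.443
v -2.691 -0.714 -1.072
v -3.762 -0.744 -1.275
v -2.893 1.114 -1.994
v -3.117 -0.154 -0.624
v -3.697 1.328 -1.927
v -3.92 0.061 -0.557
v -4.407 1.071 -2.281
v -4.631 -0.196 -0.91
v -4.609 0.494 -2.848
v -4.833 -0.774 -1.477
v -4.183 -0.066 -3.296
v -4.407 -1.334 -1.926
v -3.38 -0.281 -3.363
v -3.603 -1.548 -1.993
v -2.669 -0.024 -3.01
v -2.893 -1.291 -1.639
v 3.821 1.428 -3.419
v 4.05 1.239 -2.968
v 3.519 3.212 -2.521
v 4.324 1.414 -3.224
v 4.303 1.597 -3.594
v 4 1.681 -3.862
v 3.592 1.617 -3.871
v 3.318 1.442 -3.615
v 3.338 1.259 -3.245
v 3.642 1.175 -2.977
f 2 1 4
f 2 4 3
f 4 1 5
f 4 5 3
f 5 1 6
f 5 6 3
f 6 1 7
f 6 7 3
f 7 1 8
f 7 8 3
f 8 1 9
f 8 9 3
f 9 1 10
f 9 10 3
f 10 1 11
f 10 11 3
f 11 1 12
f 11 12 3
f 12 1 13
f 12 13 3
f 13 1 14
f 13 14 3
f 14 1 15
f 14 15 3
f 15 1 16
f 15 16 3
f 16 1 17
f 16 17 3
f 17 1 18
f 17 18 3
f 18 1 2
f 18 2 3
f 20 19 22
f 20 22 21
f 22 19 23
f 22 23 21
f 23 19 24
f 23 24 21
f 24 19 25
f 24 25 21
f 25 19 26
f 25 26 21
f 26 19 27
f 26 27 21
f 27 19 28
f 27 28 21
f 28 19 29
f 28 29 21
f 29 19 30
f 29 30 21
f 30 19 20
f 30 20 21
f 32 31 35
f 32 35 33
f 33 35 36
f 33 36 34
f 35 31 37
f 35 37 36
f 36 37 38
f 36 38 34
f 37 31 39
f 37 39 38
f 38 39 40
f 38 40 34
f 39 31 41
f 39 41 40
f 40 41 42
f 40 42 34
f 41 31 43
f 41 43 42
f 42 43 44
f 42 44 34
f 43 31 45
f 43 45 44
f 44 45 46
f 44 46 34
f 45 31 47
f 45 47 46
f 46 47 48
f 46 48 34
f 47 31 32
f 47 32 48
f 48 32 33
f 48 33 34
f 50 49 52
f 50 52 51
f 52 49 53
f 52 53 51
f 53 49 54
f 53 54 51
f 54 49 55
f 54 55 51
f 55 49 56
f 55 56 51
f 56 49 57
f 56 57 51
f 57 49 58
f 57 58 51
f 58 49 50
f 58 50 51



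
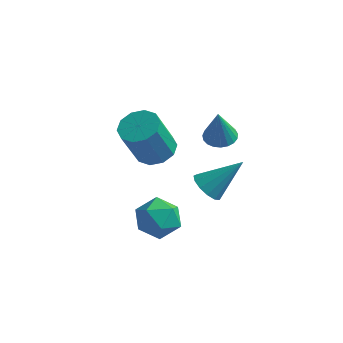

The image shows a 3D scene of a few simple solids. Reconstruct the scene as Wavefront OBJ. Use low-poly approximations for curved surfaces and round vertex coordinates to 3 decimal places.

v -0.397 1.719 1.493
v 0.308 1.504 1.421
v -0.343 1.321 3.187
v 0.339 1.803 1.49
v 0.242 2.086 1.56
v 0.035 2.307 1.618
v -0.247 2.425 1.654
v -0.554 2.421 1.663
v -0.835 2.296 1.643
v -1.039 2.071 1.596
v -1.133 1.785 1.532
v -1.099 1.487 1.461
v -0.944 1.23 1.396
v -0.694 1.057 1.348
v -0.393 0.998 1.324
v -0.092 1.064 1.33
v 0.156 1.243 1.364
v -2.857 0.658 0.614
v -2.204 -0.015 0.462
v -2.589 -0.831 2.413
v -3.243 -0.158 2.566
v -1.936 0.446 0.708
v -2.321 -0.37 2.659
v -2.02 0.988 0.918
v -2.405 0.172 2.869
v -2.424 1.404 1.012
v -2.809 0.588 2.963
v -2.993 1.535 0.954
v -3.378 0.719 2.906
v -3.511 1.331 0.767
v -3.896 0.515 2.718
v -3.779 0.87 0.521
v -4.164 0.054 2.472
v -3.695 0.328 0.311
v -4.08 -0.488 2.262
v -3.291 -0.088 0.217
v -3.676 -0.904 2.168
v -2.722 -0.219 0.274
v -3.107 -1.035 2.226
v 0.579 -1.947 1.321
v 1.202 -2.145 0.895
v 1.761 -1.113 2.659
v 1.077 -1.746 0.756
v 0.795 -1.412 0.797
v 0.444 -1.248 1.004
v 0.136 -1.305 1.312
v -0.031 -1.567 1.623
v -0.005 -1.949 1.839
v 0.207 -2.331 1.89
v 0.537 -2.591 1.76
v 0.88 -2.646 1.492
v 1.128 -2.48 1.169
v -0.578 -2.978 -0.699
v 0.128 -3.471 -0.095
v -1.828 -3.529 0.315
v -1.122 -4.022 0.919
v -1.157 -2.971 0.901
v -0.384 -2.631 0.275
v -1.316 -4.369 -0.055
v -0.543 -4.029 -0.681
v -0.328 -4.331 0.303
v -0.229 -3.466 0.893
v -1.471 -3.534 -0.673
v -1.372 -2.669 -0.083
f 2 1 4
f 2 4 3
f 4 1 5
f 4 5 3
f 5 1 6
f 5 6 3
f 6 1 7
f 6 7 3
f 7 1 8
f 7 8 3
f 8 1 9
f 8 9 3
f 9 1 10
f 9 10 3
f 10 1 11
f 10 11 3
f 11 1 12
f 11 12 3
f 12 1 13
f 12 13 3
f 13 1 14
f 13 14 3
f 14 1 15
f 14 15 3
f 15 1 16
f 15 16 3
f 16 1 17
f 16 17 3
f 17 1 2
f 17 2 3
f 19 18 22
f 19 22 20
f 20 22 23
f 20 23 21
f 22 18 24
f 22 24 23
f 23 24 25
f 23 25 21
f 24 18 26
f 24 26 25
f 25 26 27
f 25 27 21
f 26 18 28
f 26 28 27
f 27 28 29
f 27 29 21
f 28 18 30
f 28 30 29
f 29 30 31
f 29 31 21
f 30 18 32
f 30 32 31
f 31 32 33
f 31 33 21
f 32 18 34
f 32 34 33
f 33 34 35
f 33 35 21
f 34 18 36
f 34 36 35
f 35 36 37
f 35 37 21
f 36 18 38
f 36 38 37
f 37 38 39
f 37 39 21
f 38 18 19
f 38 19 39
f 39 19 20
f 39 20 21
f 41 40 43
f 41 43 42
f 43 40 44
f 43 44 42
f 44 40 45
f 44 45 42
f 45 40 46
f 45 46 42
f 46 40 47
f 46 47 42
f 47 40 48
f 47 48 42
f 48 40 49
f 48 49 42
f 49 40 50
f 49 50 42
f 50 40 51
f 50 51 42
f 51 40 52
f 51 52 42
f 52 40 41
f 52 41 42
f 53 64 58
f 53 58 54
f 53 54 60
f 53 60 63
f 53 63 64
f 54 58 62
f 58 64 57
f 64 63 55
f 63 60 59
f 60 54 61
f 56 62 57
f 56 57 55
f 56 55 59
f 56 59 61
f 56 61 62
f 57 62 58
f 55 57 64
f 59 55 63
f 61 59 60
f 62 61 54



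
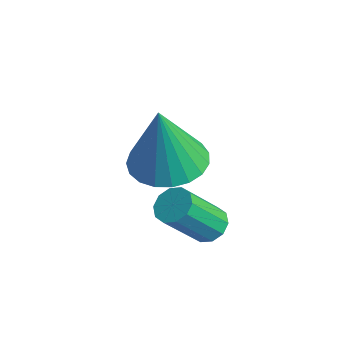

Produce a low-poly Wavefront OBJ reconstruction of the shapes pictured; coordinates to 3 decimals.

v 1.612 0.242 -2.166
v 2.091 0.04 -2.347
v 2.126 -1.004 -1.096
v 1.648 -0.802 -0.914
v 2.159 0.297 -2.135
v 2.194 -0.747 -0.884
v 2.018 0.533 -1.935
v 2.054 -0.512 -0.683
v 1.722 0.657 -1.822
v 1.758 -0.387 -0.571
v 1.385 0.623 -1.841
v 1.42 -0.421 -0.59
v 1.134 0.444 -1.984
v 1.169 -0.6 -0.733
v 1.066 0.187 -2.196
v 1.101 -0.857 -0.945
v 1.206 -0.048 -2.397
v 1.242 -1.093 -1.145
v 1.502 -0.173 -2.509
v 1.538 -1.217 -1.258
v 1.84 -0.139 -2.49
v 1.875 -1.183 -1.239
v -0.87 0.571 -1.649
v 0.109 0.978 -1.659
v -0.69 0.189 0.489
v -0.138 1.334 -1.574
v -0.51 1.558 -1.503
v -0.946 1.611 -1.457
v -1.368 1.484 -1.444
v -1.704 1.2 -1.467
v -1.895 0.807 -1.521
v -1.91 0.373 -1.597
v -1.745 -0.026 -1.683
v -1.428 -0.323 -1.762
v -1.015 -0.464 -1.822
v -0.577 -0.427 -1.853
v -0.189 -0.217 -1.848
v 0.08 0.129 -1.808
v 0.186 0.552 -1.742
f 2 1 5
f 2 5 3
f 3 5 6
f 3 6 4
f 5 1 7
f 5 7 6
f 6 7 8
f 6 8 4
f 7 1 9
f 7 9 8
f 8 9 10
f 8 10 4
f 9 1 11
f 9 11 10
f 10 11 12
f 10 12 4
f 11 1 13
f 11 13 12
f 12 13 14
f 12 14 4
f 13 1 15
f 13 15 14
f 14 15 16
f 14 16 4
f 15 1 17
f 15 17 16
f 16 17 18
f 16 18 4
f 17 1 19
f 17 19 18
f 18 19 20
f 18 20 4
f 19 1 21
f 19 21 20
f 20 21 22
f 20 22 4
f 21 1 2
f 21 2 22
f 22 2 3
f 22 3 4
f 24 23 26
f 24 26 25
f 26 23 27
f 26 27 25
f 27 23 28
f 27 28 25
f 28 23 29
f 28 29 25
f 29 23 30
f 29 30 25
f 30 23 31
f 30 31 25
f 31 23 32
f 31 32 25
f 32 23 33
f 32 33 25
f 33 23 34
f 33 34 25
f 34 23 35
f 34 35 25
f 35 23 36
f 35 36 25
f 36 23 37
f 36 37 25
f 37 23 38
f 37 38 25
f 38 23 39
f 38 39 25
f 39 23 24
f 39 24 25



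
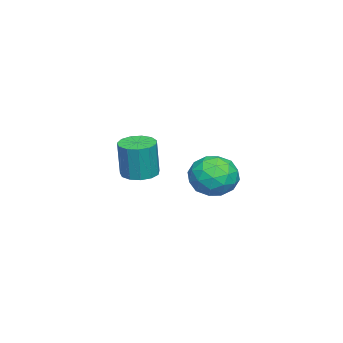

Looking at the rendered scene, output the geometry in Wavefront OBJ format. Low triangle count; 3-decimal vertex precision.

v 2.815 0.964 2.231
v 3.309 1.652 2.577
v 3.731 -0.012 2.863
v 4.225 0.676 3.209
v 3.38 0.516 3.523
v 2.815 1.119 3.132
v 4.225 0.521 2.308
v 3.66 1.124 1.917
v 4.181 1.378 2.624
v 3.659 1.375 3.376
v 3.381 0.265 2.064
v 2.859 0.262 2.816
v 2.982 1.394 2.348
v 4.058 0.246 3.092
v 3.562 0.152 3.276
v 3.852 0.557 3.48
v 2.691 1.081 2.675
v 2.981 1.485 2.878
v 3.023 0.817 3.434
v 4.059 0.155 2.562
v 4.349 0.559 2.765
v 3.188 1.083 1.96
v 3.478 1.488 2.164
v 4.017 0.823 2.006
v 3.784 1.637 2.58
v 4.323 1.063 2.951
v 4.323 0.972 2.422
v 3.99 1.327 2.192
v 3.478 1.635 3.021
v 4.016 1.062 3.393
v 3.519 0.968 3.577
v 3.187 1.322 3.348
v 3.99 1.474 3.049
v 3.024 0.578 2.047
v 3.562 0.005 2.419
v 3.853 0.318 2.092
v 3.521 0.672 1.863
v 2.717 0.577 2.489
v 3.256 0.003 2.86
v 3.05 0.313 3.248
v 2.717 0.668 3.018
v 3.05 0.166 2.391
v -0.706 -3.32 0.797
v -0.004 -3.444 0.7
v 0.209 -3.464 2.266
v -0.494 -3.34 2.363
v -0.048 -3.041 0.711
v 0.164 -3.061 2.277
v -0.301 -2.727 0.75
v -0.089 -2.746 2.315
v -0.683 -2.6 0.803
v -0.471 -2.62 2.369
v -1.072 -2.703 0.855
v -0.86 -2.723 2.42
v -1.345 -3.001 0.888
v -1.133 -3.021 2.454
v -1.415 -3.401 0.892
v -1.203 -3.421 2.458
v -1.26 -3.775 0.867
v -1.048 -3.795 2.432
v -0.929 -4.004 0.819
v -0.717 -4.024 2.384
v -0.527 -4.017 0.764
v -0.315 -4.037 2.33
v -0.182 -3.808 0.72
v 0.03 -3.828 2.285
f 1 38 17
f 38 12 41
f 17 41 6
f 38 41 17
f 1 17 13
f 17 6 18
f 13 18 2
f 17 18 13
f 1 13 22
f 13 2 23
f 22 23 8
f 13 23 22
f 1 22 34
f 22 8 37
f 34 37 11
f 22 37 34
f 1 34 38
f 34 11 42
f 38 42 12
f 34 42 38
f 2 18 29
f 18 6 32
f 29 32 10
f 18 32 29
f 6 41 19
f 41 12 40
f 19 40 5
f 41 40 19
f 12 42 39
f 42 11 35
f 39 35 3
f 42 35 39
f 11 37 36
f 37 8 24
f 36 24 7
f 37 24 36
f 8 23 28
f 23 2 25
f 28 25 9
f 23 25 28
f 4 30 16
f 30 10 31
f 16 31 5
f 30 31 16
f 4 16 14
f 16 5 15
f 14 15 3
f 16 15 14
f 4 14 21
f 14 3 20
f 21 20 7
f 14 20 21
f 4 21 26
f 21 7 27
f 26 27 9
f 21 27 26
f 4 26 30
f 26 9 33
f 30 33 10
f 26 33 30
f 5 31 19
f 31 10 32
f 19 32 6
f 31 32 19
f 3 15 39
f 15 5 40
f 39 40 12
f 15 40 39
f 7 20 36
f 20 3 35
f 36 35 11
f 20 35 36
f 9 27 28
f 27 7 24
f 28 24 8
f 27 24 28
f 10 33 29
f 33 9 25
f 29 25 2
f 33 25 29
f 44 43 47
f 44 47 45
f 45 47 48
f 45 48 46
f 47 43 49
f 47 49 48
f 48 49 50
f 48 50 46
f 49 43 51
f 49 51 50
f 50 51 52
f 50 52 46
f 51 43 53
f 51 53 52
f 52 53 54
f 52 54 46
f 53 43 55
f 53 55 54
f 54 55 56
f 54 56 46
f 55 43 57
f 55 57 56
f 56 57 58
f 56 58 46
f 57 43 59
f 57 59 58
f 58 59 60
f 58 60 46
f 59 43 61
f 59 61 60
f 60 61 62
f 60 62 46
f 61 43 63
f 61 63 62
f 62 63 64
f 62 64 46
f 63 43 65
f 63 65 64
f 64 65 66
f 64 66 46
f 65 43 44
f 65 44 66
f 66 44 45
f 66 45 46



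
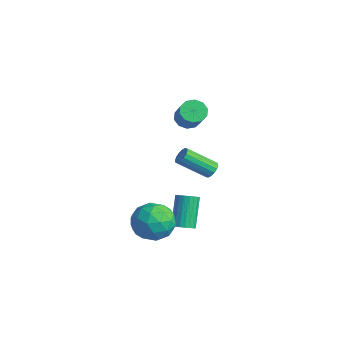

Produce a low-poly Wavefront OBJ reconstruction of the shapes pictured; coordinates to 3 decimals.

v -3.12 0.947 1.817
v -2.693 1.436 1.557
v -1.612 1.102 2.703
v -2.04 0.613 2.963
v -2.947 1.624 1.852
v -1.867 1.29 2.998
v -3.268 1.554 2.133
v -2.188 1.22 3.279
v -3.532 1.251 2.294
v -2.452 0.917 3.44
v -3.639 0.832 2.273
v -2.559 0.499 3.419
v -3.548 0.458 2.077
v -2.467 0.124 3.223
v -3.293 0.27 1.782
v -2.213 -0.064 2.928
v -2.972 0.34 1.501
v -1.892 0.006 2.647
v -2.708 0.643 1.34
v -1.628 0.309 2.486
v -2.601 1.061 1.361
v -1.521 0.728 2.507
v -2.798 2.152 -2.244
v -2.321 2 -2.105
v -3.065 0.677 -0.996
v -3.542 0.828 -1.136
v -2.389 2.189 -1.925
v -3.133 0.866 -0.817
v -2.567 2.368 -1.831
v -3.311 1.044 -0.723
v -2.807 2.489 -1.848
v -3.551 1.165 -0.74
v -3.045 2.519 -1.971
v -3.789 1.196 -0.863
v -3.216 2.451 -2.167
v -3.96 1.128 -1.059
v -3.275 2.303 -2.384
v -4.019 0.98 -1.275
v -3.207 2.114 -2.563
v -3.951 0.791 -1.455
v -3.029 1.936 -2.657
v -3.773 0.612 -1.549
v -2.789 1.815 -2.64
v -3.533 0.491 -1.532
v -2.551 1.784 -2.517
v -3.295 0.461 -1.409
v -2.38 1.852 -2.321
v -3.124 0.529 -1.213
v -0.901 -0.641 -4.278
v -0.364 -0.605 -4.013
v -1.162 0.118 -2.496
v -1.699 0.081 -2.762
v -0.38 -0.384 -4.127
v -1.179 0.339 -2.611
v -0.487 -0.207 -4.267
v -1.286 0.516 -2.751
v -0.665 -0.105 -4.41
v -1.464 0.617 -2.893
v -0.884 -0.097 -4.529
v -1.682 0.626 -3.013
v -1.106 -0.182 -4.605
v -1.904 0.541 -3.089
v -1.292 -0.347 -4.625
v -2.091 0.376 -3.108
v -1.411 -0.562 -4.584
v -2.209 0.16 -3.068
v -1.441 -0.792 -4.491
v -2.24 -0.069 -2.975
v -1.378 -0.995 -4.361
v -2.177 -0.272 -2.845
v -1.233 -1.137 -4.217
v -2.031 -0.415 -2.7
v -1.03 -1.194 -4.083
v -1.828 -0.471 -2.566
v -0.805 -1.155 -3.983
v -1.603 -0.432 -2.466
v -0.596 -1.027 -3.934
v -1.394 -0.304 -2.418
v -0.44 -0.832 -3.945
v -1.239 -0.11 -2.428
v -1.618 -1.594 -3.801
v -1.046 -1.291 -2.818
v -0.834 -3.329 -3.722
v -0.262 -3.026 -2.739
v -1.432 -3.154 -2.723
v -1.917 -2.082 -2.771
v 0.037 -2.538 -3.769
v -0.448 -1.466 -3.817
v -0.023 -1.874 -2.798
v -0.931 -2.255 -2.151
v -0.949 -2.365 -4.389
v -1.857 -2.746 -3.742
v -1.401 -1.29 -3.316
v -0.479 -3.33 -3.224
v -1.167 -3.405 -3.214
v -0.831 -3.227 -2.636
v -1.913 -1.755 -3.289
v -1.576 -1.577 -2.711
v -1.803 -2.672 -2.655
v -0.304 -3.043 -3.829
v 0.033 -2.865 -3.251
v -1.049 -1.393 -3.904
v -0.713 -1.215 -3.326
v -0.077 -1.948 -3.885
v -0.463 -1.455 -2.727
v -0.002 -2.475 -2.68
v 0.173 -2.188 -3.285
v -0.112 -1.558 -3.314
v -0.996 -1.679 -2.347
v -0.536 -2.698 -2.3
v -1.224 -2.774 -2.291
v -1.508 -2.144 -2.319
v -0.395 -2.022 -2.335
v -1.344 -1.922 -4.24
v -0.884 -2.941 -4.193
v -0.372 -2.476 -4.221
v -0.656 -1.846 -4.249
v -1.878 -2.145 -3.86
v -1.417 -3.165 -3.813
v -1.768 -3.062 -3.226
v -2.053 -2.432 -3.255
v -1.485 -2.598 -4.205
f 2 1 5
f 2 5 3
f 3 5 6
f 3 6 4
f 5 1 7
f 5 7 6
f 6 7 8
f 6 8 4
f 7 1 9
f 7 9 8
f 8 9 10
f 8 10 4
f 9 1 11
f 9 11 10
f 10 11 12
f 10 12 4
f 11 1 13
f 11 13 12
f 12 13 14
f 12 14 4
f 13 1 15
f 13 15 14
f 14 15 16
f 14 16 4
f 15 1 17
f 15 17 16
f 16 17 18
f 16 18 4
f 17 1 19
f 17 19 18
f 18 19 20
f 18 20 4
f 19 1 21
f 19 21 20
f 20 21 22
f 20 22 4
f 21 1 2
f 21 2 22
f 22 2 3
f 22 3 4
f 24 23 27
f 24 27 25
f 25 27 28
f 25 28 26
f 27 23 29
f 27 29 28
f 28 29 30
f 28 30 26
f 29 23 31
f 29 31 30
f 30 31 32
f 30 32 26
f 31 23 33
f 31 33 32
f 32 33 34
f 32 34 26
f 33 23 35
f 33 35 34
f 34 35 36
f 34 36 26
f 35 23 37
f 35 37 36
f 36 37 38
f 36 38 26
f 37 23 39
f 37 39 38
f 38 39 40
f 38 40 26
f 39 23 41
f 39 41 40
f 40 41 42
f 40 42 26
f 41 23 43
f 41 43 42
f 42 43 44
f 42 44 26
f 43 23 45
f 43 45 44
f 44 45 46
f 44 46 26
f 45 23 47
f 45 47 46
f 46 47 48
f 46 48 26
f 47 23 24
f 47 24 48
f 48 24 25
f 48 25 26
f 50 49 53
f 50 53 51
f 51 53 54
f 51 54 52
f 53 49 55
f 53 55 54
f 54 55 56
f 54 56 52
f 55 49 57
f 55 57 56
f 56 57 58
f 56 58 52
f 57 49 59
f 57 59 58
f 58 59 60
f 58 60 52
f 59 49 61
f 59 61 60
f 60 61 62
f 60 62 52
f 61 49 63
f 61 63 62
f 62 63 64
f 62 64 52
f 63 49 65
f 63 65 64
f 64 65 66
f 64 66 52
f 65 49 67
f 65 67 66
f 66 67 68
f 66 68 52
f 67 49 69
f 67 69 68
f 68 69 70
f 68 70 52
f 69 49 71
f 69 71 70
f 70 71 72
f 70 72 52
f 71 49 73
f 71 73 72
f 72 73 74
f 72 74 52
f 73 49 75
f 73 75 74
f 74 75 76
f 74 76 52
f 75 49 77
f 75 77 76
f 76 77 78
f 76 78 52
f 77 49 79
f 77 79 78
f 78 79 80
f 78 80 52
f 79 49 50
f 79 50 80
f 80 50 51
f 80 51 52
f 81 118 97
f 118 92 121
f 97 121 86
f 118 121 97
f 81 97 93
f 97 86 98
f 93 98 82
f 97 98 93
f 81 93 102
f 93 82 103
f 102 103 88
f 93 103 102
f 81 102 114
f 102 88 117
f 114 117 91
f 102 117 114
f 81 114 118
f 114 91 122
f 118 122 92
f 114 122 118
f 82 98 109
f 98 86 112
f 109 112 90
f 98 112 109
f 86 121 99
f 121 92 120
f 99 120 85
f 121 120 99
f 92 122 119
f 122 91 115
f 119 115 83
f 122 115 119
f 91 117 116
f 117 88 104
f 116 104 87
f 117 104 116
f 88 103 108
f 103 82 105
f 108 105 89
f 103 105 108
f 84 110 96
f 110 90 111
f 96 111 85
f 110 111 96
f 84 96 94
f 96 85 95
f 94 95 83
f 96 95 94
f 84 94 101
f 94 83 100
f 101 100 87
f 94 100 101
f 84 101 106
f 101 87 107
f 106 107 89
f 101 107 106
f 84 106 110
f 106 89 113
f 110 113 90
f 106 113 110
f 85 111 99
f 111 90 112
f 99 112 86
f 111 112 99
f 83 95 119
f 95 85 120
f 119 120 92
f 95 120 119
f 87 100 116
f 100 83 115
f 116 115 91
f 100 115 116
f 89 107 108
f 107 87 104
f 108 104 88
f 107 104 108
f 90 113 109
f 113 89 105
f 109 105 82
f 113 105 109



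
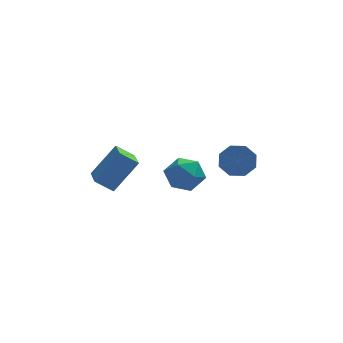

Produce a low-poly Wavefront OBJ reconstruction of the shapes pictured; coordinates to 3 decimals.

v 1.71 1.32 -2.462
v 2.335 0.743 -1.726
v 0.285 1.217 -1.334
v 0.91 0.64 -0.598
v 1.126 1.728 -0.787
v 2.006 1.791 -1.485
v 0.614 0.169 -1.575
v 1.494 0.232 -2.273
v 1.657 0.031 -1.178
v 1.974 0.994 -0.691
v 0.646 0.966 -2.369
v 0.963 1.929 -1.882
v 4.075 1.728 -1.278
v 5.004 1.744 -0.966
v 4.734 0.348 -0.09
v 3.805 0.332 -0.402
v 4.542 2.119 -0.51
v 4.271 0.723 0.366
v 3.806 2.265 -0.504
v 3.536 0.869 0.372
v 3.228 2.097 -0.951
v 2.958 0.701 -0.076
v 3.146 1.712 -1.59
v 2.876 0.316 -0.714
v 3.609 1.337 -2.046
v 3.338 -0.059 -1.17
v 4.344 1.191 -2.052
v 4.074 -0.205 -1.176
v 4.922 1.359 -1.604
v 4.652 -0.037 -0.729
v -3.207 0.401 -1.23
v -1.909 0.822 0.379
v -3.198 2.005 -1.657
v -1.9 2.426 -0.047
v -2.3 0.214 -1.913
v -1.002 0.635 -0.303
v -2.291 1.818 -2.339
v -0.993 2.239 -0.73
f 1 12 6
f 1 6 2
f 1 2 8
f 1 8 11
f 1 11 12
f 2 6 10
f 6 12 5
f 12 11 3
f 11 8 7
f 8 2 9
f 4 10 5
f 4 5 3
f 4 3 7
f 4 7 9
f 4 9 10
f 5 10 6
f 3 5 12
f 7 3 11
f 9 7 8
f 10 9 2
f 14 13 17
f 14 17 15
f 15 17 18
f 15 18 16
f 17 13 19
f 17 19 18
f 18 19 20
f 18 20 16
f 19 13 21
f 19 21 20
f 20 21 22
f 20 22 16
f 21 13 23
f 21 23 22
f 22 23 24
f 22 24 16
f 23 13 25
f 23 25 24
f 24 25 26
f 24 26 16
f 25 13 27
f 25 27 26
f 26 27 28
f 26 28 16
f 27 13 29
f 27 29 28
f 28 29 30
f 28 30 16
f 29 13 14
f 29 14 30
f 30 14 15
f 30 15 16
f 32 34 31
f 35 32 31
f 31 34 33
f 33 35 31
f 32 38 34
f 36 32 35
f 36 38 32
f 34 38 33
f 37 35 33
f 33 38 37
f 37 36 35
f 38 36 37



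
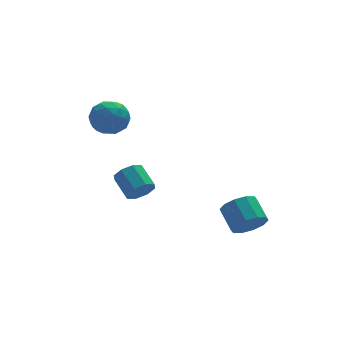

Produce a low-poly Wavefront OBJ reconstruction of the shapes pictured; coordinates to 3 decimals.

v -1.863 0.822 -1.535
v -1.27 0.696 -1.111
v -1.484 1.812 -0.48
v -2.077 1.938 -0.905
v -1.142 0.986 -1.58
v -1.357 2.102 -0.95
v -1.437 1.18 -2.024
v -1.652 2.296 -1.393
v -1.981 1.164 -2.181
v -2.196 2.28 -1.55
v -2.456 0.948 -1.96
v -2.67 2.064 -1.329
v -2.583 0.658 -1.49
v -2.798 1.774 -0.86
v -2.288 0.464 -1.047
v -2.503 1.58 -0.416
v -1.744 0.48 -0.89
v -1.959 1.596 -0.259
v -2.291 4.053 2.419
v -1.632 3.572 1.842
v -3.348 2.848 2.218
v -2.689 2.367 1.641
v -2.517 2.466 2.62
v -1.863 3.211 2.744
v -3.117 3.209 1.316
v -2.463 3.954 1.44
v -2.143 3.051 1.16
v -1.772 2.591 1.966
v -3.208 3.829 2.094
v -2.837 3.369 2.9
v -1.869 3.919 2.148
v -3.111 2.501 1.912
v -3.01 2.559 2.487
v -2.623 2.277 2.148
v -2.004 3.706 2.678
v -1.617 3.424 2.339
v -2.137 2.773 2.796
v -3.363 2.996 1.721
v -2.976 2.714 1.382
v -2.357 4.143 1.912
v -1.97 3.861 1.573
v -2.843 3.647 1.264
v -1.782 3.329 1.408
v -2.403 2.621 1.29
v -2.654 3.116 1.099
v -2.27 3.554 1.172
v -1.564 3.059 1.882
v -2.185 2.351 1.764
v -2.084 2.409 2.339
v -1.7 2.847 2.412
v -1.864 2.753 1.481
v -2.795 4.069 2.296
v -3.416 3.361 2.178
v -3.28 3.573 1.648
v -2.896 4.011 1.721
v -2.577 3.799 2.77
v -3.198 3.091 2.652
v -2.71 2.866 2.888
v -2.326 3.304 2.961
v -3.116 3.667 2.579
v 1.857 -2.782 -2.319
v 2.505 -3.053 -1.788
v 2.41 -1.948 -1.11
v 1.763 -1.678 -1.641
v 2.73 -2.78 -2.201
v 2.635 -1.675 -1.523
v 2.621 -2.508 -2.66
v 2.526 -1.403 -1.981
v 2.221 -2.34 -2.988
v 2.126 -1.236 -2.309
v 1.682 -2.342 -3.061
v 1.587 -1.237 -2.382
v 1.21 -2.512 -2.85
v 1.115 -1.407 -2.172
v 0.985 -2.785 -2.437
v 0.89 -1.68 -1.759
v 1.094 -3.057 -1.979
v 0.999 -1.952 -1.3
v 1.494 -3.224 -1.651
v 1.399 -2.12 -0.972
v 2.033 -3.223 -1.578
v 1.938 -2.118 -0.899
f 2 1 5
f 2 5 3
f 3 5 6
f 3 6 4
f 5 1 7
f 5 7 6
f 6 7 8
f 6 8 4
f 7 1 9
f 7 9 8
f 8 9 10
f 8 10 4
f 9 1 11
f 9 11 10
f 10 11 12
f 10 12 4
f 11 1 13
f 11 13 12
f 12 13 14
f 12 14 4
f 13 1 15
f 13 15 14
f 14 15 16
f 14 16 4
f 15 1 17
f 15 17 16
f 16 17 18
f 16 18 4
f 17 1 2
f 17 2 18
f 18 2 3
f 18 3 4
f 19 56 35
f 56 30 59
f 35 59 24
f 56 59 35
f 19 35 31
f 35 24 36
f 31 36 20
f 35 36 31
f 19 31 40
f 31 20 41
f 40 41 26
f 31 41 40
f 19 40 52
f 40 26 55
f 52 55 29
f 40 55 52
f 19 52 56
f 52 29 60
f 56 60 30
f 52 60 56
f 20 36 47
f 36 24 50
f 47 50 28
f 36 50 47
f 24 59 37
f 59 30 58
f 37 58 23
f 59 58 37
f 30 60 57
f 60 29 53
f 57 53 21
f 60 53 57
f 29 55 54
f 55 26 42
f 54 42 25
f 55 42 54
f 26 41 46
f 41 20 43
f 46 43 27
f 41 43 46
f 22 48 34
f 48 28 49
f 34 49 23
f 48 49 34
f 22 34 32
f 34 23 33
f 32 33 21
f 34 33 32
f 22 32 39
f 32 21 38
f 39 38 25
f 32 38 39
f 22 39 44
f 39 25 45
f 44 45 27
f 39 45 44
f 22 44 48
f 44 27 51
f 48 51 28
f 44 51 48
f 23 49 37
f 49 28 50
f 37 50 24
f 49 50 37
f 21 33 57
f 33 23 58
f 57 58 30
f 33 58 57
f 25 38 54
f 38 21 53
f 54 53 29
f 38 53 54
f 27 45 46
f 45 25 42
f 46 42 26
f 45 42 46
f 28 51 47
f 51 27 43
f 47 43 20
f 51 43 47
f 62 61 65
f 62 65 63
f 63 65 66
f 63 66 64
f 65 61 67
f 65 67 66
f 66 67 68
f 66 68 64
f 67 61 69
f 67 69 68
f 68 69 70
f 68 70 64
f 69 61 71
f 69 71 70
f 70 71 72
f 70 72 64
f 71 61 73
f 71 73 72
f 72 73 74
f 72 74 64
f 73 61 75
f 73 75 74
f 74 75 76
f 74 76 64
f 75 61 77
f 75 77 76
f 76 77 78
f 76 78 64
f 77 61 79
f 77 79 78
f 78 79 80
f 78 80 64
f 79 61 81
f 79 81 80
f 80 81 82
f 80 82 64
f 81 61 62
f 81 62 82
f 82 62 63
f 82 63 64



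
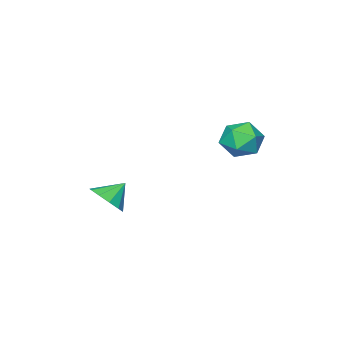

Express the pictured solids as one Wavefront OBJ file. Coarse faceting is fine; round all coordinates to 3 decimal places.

v -2.248 2.494 2.575
v -1.281 2.16 3.017
v -3.079 1.08 3.323
v -2.112 0.746 3.765
v -2.605 1.672 4.14
v -2.091 2.547 3.677
v -2.269 0.693 2.663
v -1.755 1.568 2.2
v -1.294 1.047 3.071
v -1.502 1.652 3.984
v -2.858 1.588 2.356
v -3.066 2.193 3.269
v 3.649 -0.998 0.47
v 4.224 -1.318 1.196
v 2.731 -0.742 1.31
v 4.325 -0.725 1.124
v 4.167 -0.236 0.803
v 3.811 -0.039 0.355
v 3.393 -0.208 -0.05
v 3.073 -0.678 -0.256
v 2.972 -1.271 -0.185
v 3.13 -1.76 0.137
v 3.486 -1.958 0.585
v 3.904 -1.789 0.99
f 1 12 6
f 1 6 2
f 1 2 8
f 1 8 11
f 1 11 12
f 2 6 10
f 6 12 5
f 12 11 3
f 11 8 7
f 8 2 9
f 4 10 5
f 4 5 3
f 4 3 7
f 4 7 9
f 4 9 10
f 5 10 6
f 3 5 12
f 7 3 11
f 9 7 8
f 10 9 2
f 14 13 16
f 14 16 15
f 16 13 17
f 16 17 15
f 17 13 18
f 17 18 15
f 18 13 19
f 18 19 15
f 19 13 20
f 19 20 15
f 20 13 21
f 20 21 15
f 21 13 22
f 21 22 15
f 22 13 23
f 22 23 15
f 23 13 24
f 23 24 15
f 24 13 14
f 24 14 15



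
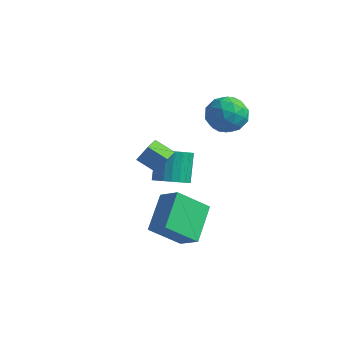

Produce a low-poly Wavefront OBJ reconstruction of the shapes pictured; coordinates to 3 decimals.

v 1.87 -1.959 0.151
v 0.857 -2.095 0.7
v 1.533 -0.815 -0.186
v 0.521 -0.951 0.363
v 2.279 -1.589 0.997
v 1.267 -1.725 1.546
v 1.943 -0.445 0.66
v 0.93 -0.581 1.209
v 2.509 1.956 3.028
v 3.052 2.626 2.288
v 3.948 0.814 3.052
v 4.491 1.484 2.312
v 4.31 1.841 3.375
v 3.42 2.547 3.36
v 3.58 0.893 1.98
v 2.69 1.599 1.965
v 3.714 1.968 1.641
v 4.165 2.554 2.503
v 2.835 0.886 2.837
v 3.286 1.472 3.699
v 2.654 2.391 2.656
v 4.346 1.049 2.684
v 4.239 1.259 3.308
v 4.558 1.652 2.874
v 2.87 2.345 3.286
v 3.19 2.738 2.851
v 3.929 2.277 3.49
v 3.81 0.702 2.489
v 4.13 1.095 2.054
v 2.442 1.788 2.466
v 2.761 2.181 2.032
v 3.071 1.163 1.85
v 3.362 2.398 1.841
v 4.208 1.727 1.855
v 3.673 1.38 1.66
v 3.15 1.795 1.651
v 3.627 2.743 2.347
v 4.473 2.072 2.361
v 4.367 2.282 2.986
v 3.844 2.697 2.977
v 4.017 2.356 1.967
v 2.527 1.368 2.979
v 3.373 0.697 2.993
v 3.156 0.743 2.363
v 2.633 1.158 2.354
v 2.792 1.713 3.485
v 3.638 1.042 3.499
v 3.85 1.645 3.689
v 3.327 2.06 3.68
v 2.983 1.084 3.373
v 0.524 1.417 -3.345
v 1.034 2.157 -3.709
v 0.567 3.183 -2.28
v 0.056 2.443 -1.915
v 0.67 2.218 -3.872
v 0.203 3.244 -2.442
v 0.281 2.141 -3.943
v -0.186 3.166 -2.514
v -0.067 1.938 -3.911
v -0.534 2.964 -2.482
v -0.312 1.645 -3.781
v -0.779 2.671 -2.352
v -0.413 1.313 -3.576
v -0.88 2.339 -2.147
v -0.352 0.999 -3.331
v -0.819 2.025 -1.901
v -0.139 0.757 -3.088
v -0.606 1.783 -1.658
v 0.188 0.629 -2.889
v -0.279 1.655 -1.46
v 0.573 0.638 -2.769
v 0.106 1.663 -1.34
v 0.949 0.781 -2.749
v 0.482 1.807 -1.32
v 1.252 1.034 -2.832
v 0.785 2.06 -1.402
v 1.429 1.354 -3.003
v 0.962 2.379 -1.574
v 1.449 1.684 -3.233
v 0.982 2.71 -1.804
v 1.31 1.968 -3.483
v 0.843 2.994 -2.054
v 3.149 -4.561 -1.714
v 2.665 -2.78 -0.631
v 4.243 -3.485 -2.996
v 3.759 -1.704 -1.914
v 4.221 -4.736 -0.946
v 3.737 -2.955 0.136
v 5.315 -3.66 -2.229
v 4.831 -1.879 -1.146
f 2 4 1
f 5 2 1
f 1 4 3
f 3 5 1
f 2 8 4
f 6 2 5
f 6 8 2
f 4 8 3
f 7 5 3
f 3 8 7
f 7 6 5
f 8 6 7
f 9 46 25
f 46 20 49
f 25 49 14
f 46 49 25
f 9 25 21
f 25 14 26
f 21 26 10
f 25 26 21
f 9 21 30
f 21 10 31
f 30 31 16
f 21 31 30
f 9 30 42
f 30 16 45
f 42 45 19
f 30 45 42
f 9 42 46
f 42 19 50
f 46 50 20
f 42 50 46
f 10 26 37
f 26 14 40
f 37 40 18
f 26 40 37
f 14 49 27
f 49 20 48
f 27 48 13
f 49 48 27
f 20 50 47
f 50 19 43
f 47 43 11
f 50 43 47
f 19 45 44
f 45 16 32
f 44 32 15
f 45 32 44
f 16 31 36
f 31 10 33
f 36 33 17
f 31 33 36
f 12 38 24
f 38 18 39
f 24 39 13
f 38 39 24
f 12 24 22
f 24 13 23
f 22 23 11
f 24 23 22
f 12 22 29
f 22 11 28
f 29 28 15
f 22 28 29
f 12 29 34
f 29 15 35
f 34 35 17
f 29 35 34
f 12 34 38
f 34 17 41
f 38 41 18
f 34 41 38
f 13 39 27
f 39 18 40
f 27 40 14
f 39 40 27
f 11 23 47
f 23 13 48
f 47 48 20
f 23 48 47
f 15 28 44
f 28 11 43
f 44 43 19
f 28 43 44
f 17 35 36
f 35 15 32
f 36 32 16
f 35 32 36
f 18 41 37
f 41 17 33
f 37 33 10
f 41 33 37
f 52 51 55
f 52 55 53
f 53 55 56
f 53 56 54
f 55 51 57
f 55 57 56
f 56 57 58
f 56 58 54
f 57 51 59
f 57 59 58
f 58 59 60
f 58 60 54
f 59 51 61
f 59 61 60
f 60 61 62
f 60 62 54
f 61 51 63
f 61 63 62
f 62 63 64
f 62 64 54
f 63 51 65
f 63 65 64
f 64 65 66
f 64 66 54
f 65 51 67
f 65 67 66
f 66 67 68
f 66 68 54
f 67 51 69
f 67 69 68
f 68 69 70
f 68 70 54
f 69 51 71
f 69 71 70
f 70 71 72
f 70 72 54
f 71 51 73
f 71 73 72
f 72 73 74
f 72 74 54
f 73 51 75
f 73 75 74
f 74 75 76
f 74 76 54
f 75 51 77
f 75 77 76
f 76 77 78
f 76 78 54
f 77 51 79
f 77 79 78
f 78 79 80
f 78 80 54
f 79 51 81
f 79 81 80
f 80 81 82
f 80 82 54
f 81 51 52
f 81 52 82
f 82 52 53
f 82 53 54
f 84 86 83
f 87 84 83
f 83 86 85
f 85 87 83
f 84 90 86
f 88 84 87
f 88 90 84
f 86 90 85
f 89 87 85
f 85 90 89
f 89 88 87
f 90 88 89

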